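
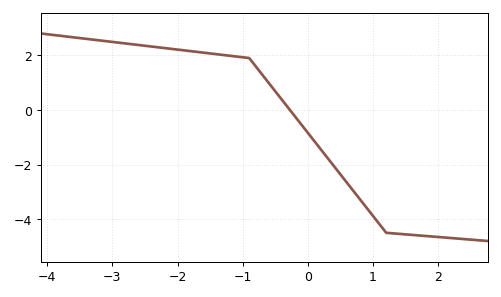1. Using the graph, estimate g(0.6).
-2.6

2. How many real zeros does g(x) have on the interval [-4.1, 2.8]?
1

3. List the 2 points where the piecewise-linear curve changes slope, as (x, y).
(-0.9, 1.9); (1.2, -4.5)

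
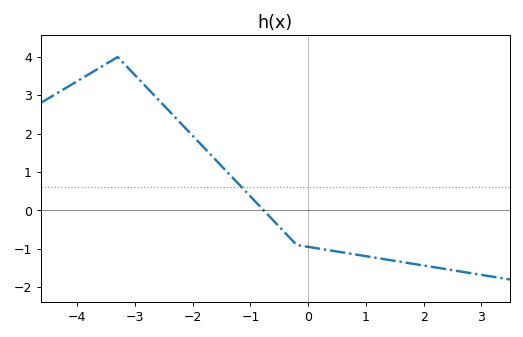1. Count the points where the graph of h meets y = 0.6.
1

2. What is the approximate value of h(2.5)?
-1.6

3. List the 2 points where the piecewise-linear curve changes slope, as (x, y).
(-3.3, 4); (-0.2, -0.9)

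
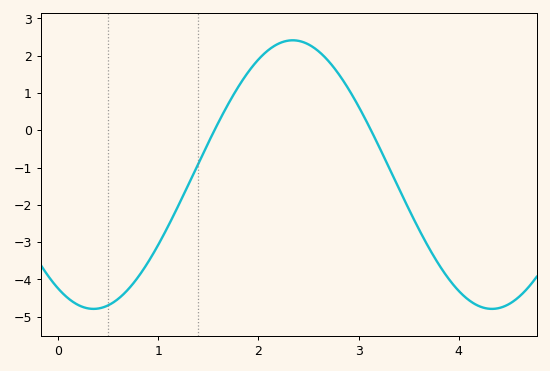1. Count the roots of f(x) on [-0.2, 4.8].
2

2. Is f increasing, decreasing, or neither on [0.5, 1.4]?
increasing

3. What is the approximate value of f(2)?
1.89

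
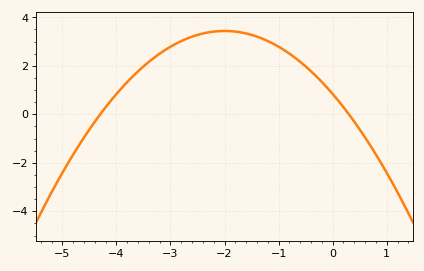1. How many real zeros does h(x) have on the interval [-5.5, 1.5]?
2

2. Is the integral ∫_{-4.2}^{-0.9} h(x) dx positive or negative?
positive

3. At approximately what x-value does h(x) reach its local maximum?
-2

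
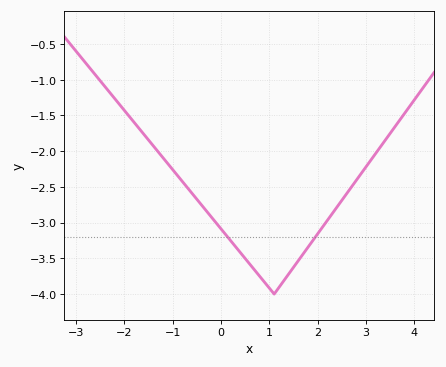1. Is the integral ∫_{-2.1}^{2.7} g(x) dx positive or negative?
negative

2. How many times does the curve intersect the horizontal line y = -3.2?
2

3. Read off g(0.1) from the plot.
-3.15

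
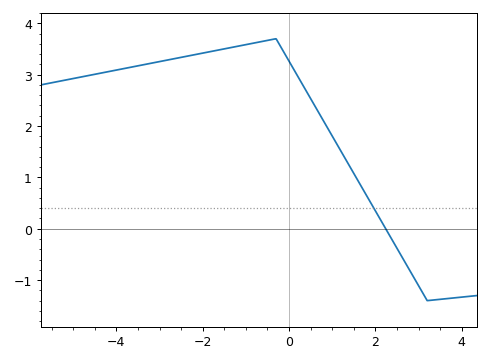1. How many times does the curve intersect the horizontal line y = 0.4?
1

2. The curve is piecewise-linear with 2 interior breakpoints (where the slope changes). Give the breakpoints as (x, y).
(-0.3, 3.7); (3.2, -1.4)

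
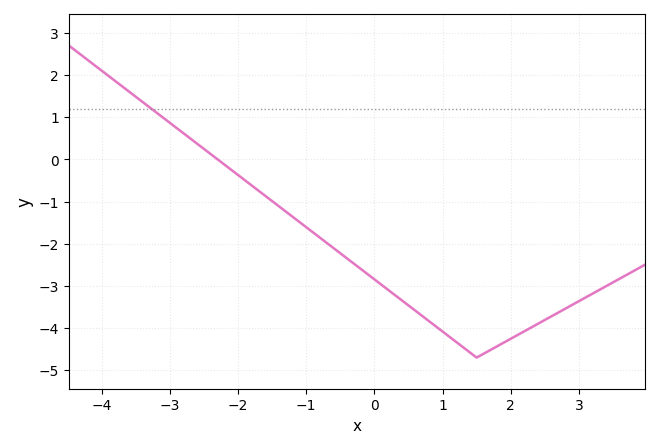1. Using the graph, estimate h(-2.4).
0.1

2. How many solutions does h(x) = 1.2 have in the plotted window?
1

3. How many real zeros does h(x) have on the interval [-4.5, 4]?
1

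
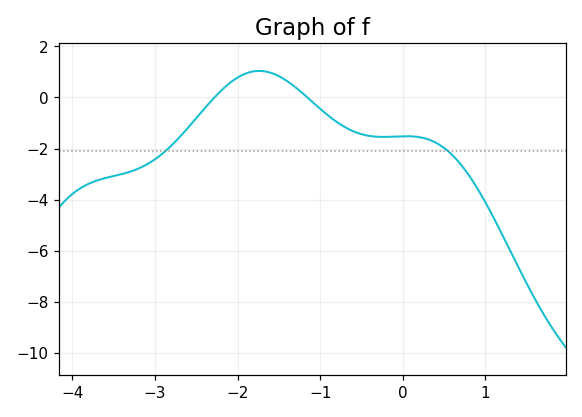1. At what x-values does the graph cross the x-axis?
-2.3, -1.2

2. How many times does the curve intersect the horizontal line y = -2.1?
2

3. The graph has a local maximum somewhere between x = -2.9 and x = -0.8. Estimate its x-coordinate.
-1.7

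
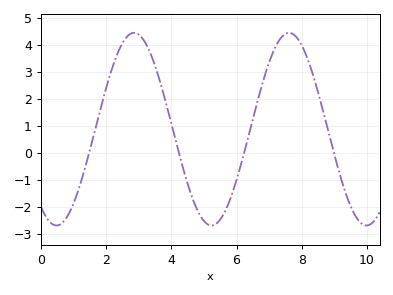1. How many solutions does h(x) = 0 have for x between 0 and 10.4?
4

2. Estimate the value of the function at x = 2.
2.42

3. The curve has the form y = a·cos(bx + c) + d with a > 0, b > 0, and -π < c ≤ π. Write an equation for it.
y = 3.57cos(1.32x + 2.52) + 0.87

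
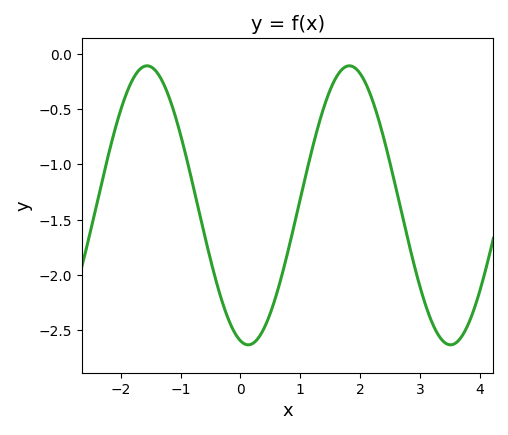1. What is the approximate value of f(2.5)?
-0.995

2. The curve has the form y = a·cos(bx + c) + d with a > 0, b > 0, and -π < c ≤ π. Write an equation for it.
y = 1.26cos(1.86x + 2.9) - 1.37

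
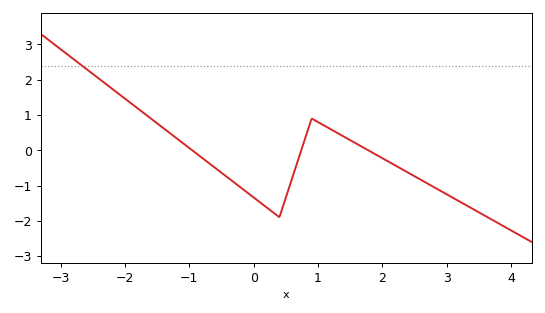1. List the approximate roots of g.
-1, 0.8, 1.8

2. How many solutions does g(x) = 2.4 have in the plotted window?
1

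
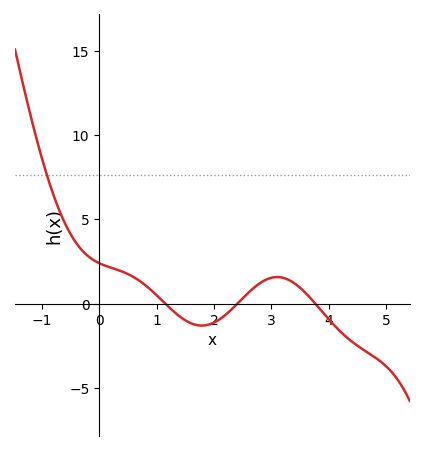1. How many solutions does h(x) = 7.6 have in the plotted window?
1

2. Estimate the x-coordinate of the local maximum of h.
3.1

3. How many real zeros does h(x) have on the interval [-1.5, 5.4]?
3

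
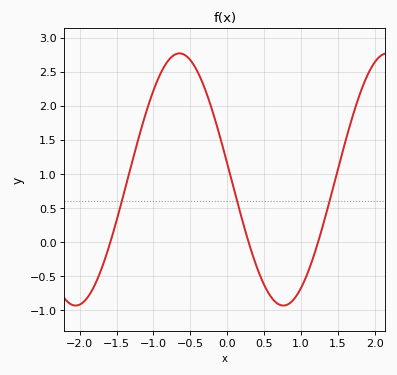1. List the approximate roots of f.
-1.6, 0.3, 1.2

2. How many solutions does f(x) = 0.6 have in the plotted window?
3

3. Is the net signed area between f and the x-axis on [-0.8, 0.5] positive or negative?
positive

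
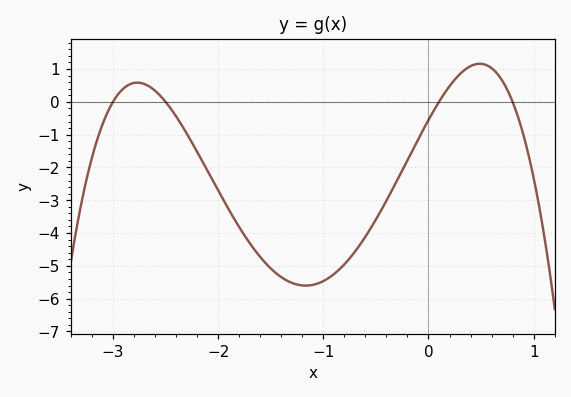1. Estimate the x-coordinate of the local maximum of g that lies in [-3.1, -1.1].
-2.77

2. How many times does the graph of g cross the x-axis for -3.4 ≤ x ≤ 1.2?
4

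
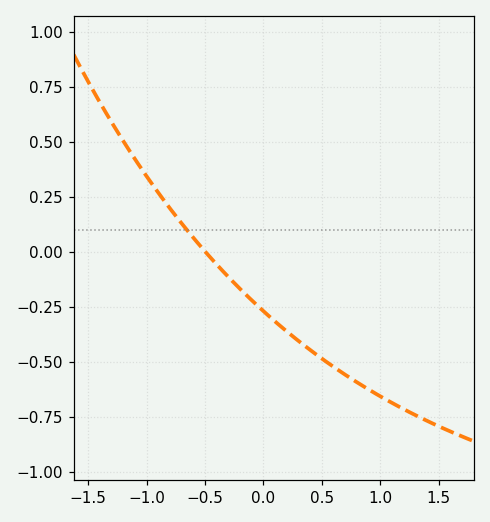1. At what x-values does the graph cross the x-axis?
-0.5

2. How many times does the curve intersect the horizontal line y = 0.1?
1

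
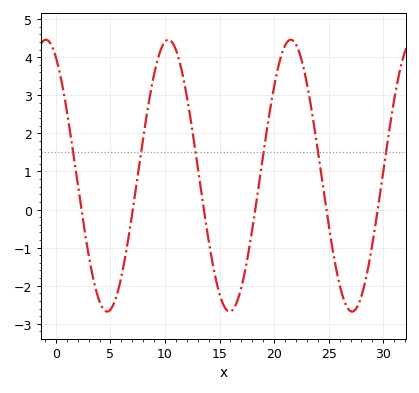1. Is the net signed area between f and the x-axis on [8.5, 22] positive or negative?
positive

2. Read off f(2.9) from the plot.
-1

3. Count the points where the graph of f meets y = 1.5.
6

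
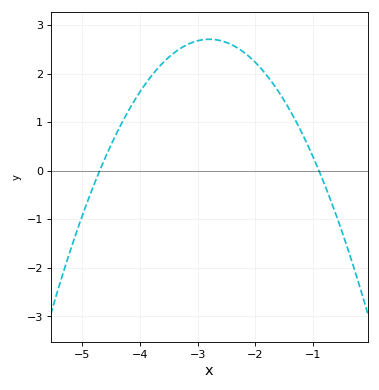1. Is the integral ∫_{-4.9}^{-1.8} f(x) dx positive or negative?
positive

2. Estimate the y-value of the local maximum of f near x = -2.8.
2.71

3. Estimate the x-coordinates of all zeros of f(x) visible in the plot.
-4.7, -0.9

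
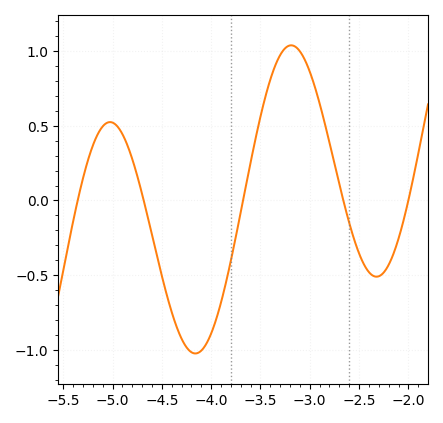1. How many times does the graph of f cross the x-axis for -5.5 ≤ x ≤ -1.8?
5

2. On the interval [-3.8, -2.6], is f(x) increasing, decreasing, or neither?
neither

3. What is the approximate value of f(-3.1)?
1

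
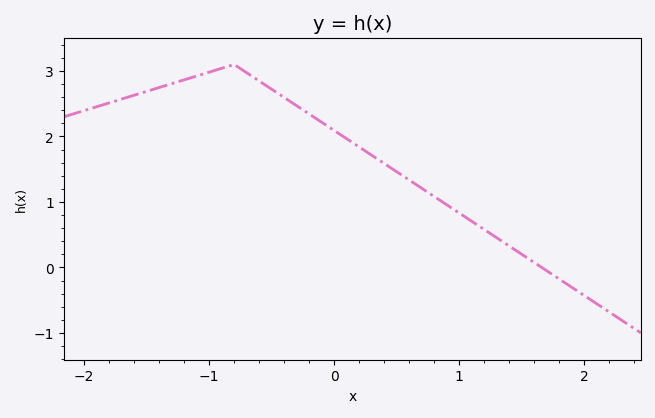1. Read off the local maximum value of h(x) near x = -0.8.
3.1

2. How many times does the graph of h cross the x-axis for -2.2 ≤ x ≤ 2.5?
1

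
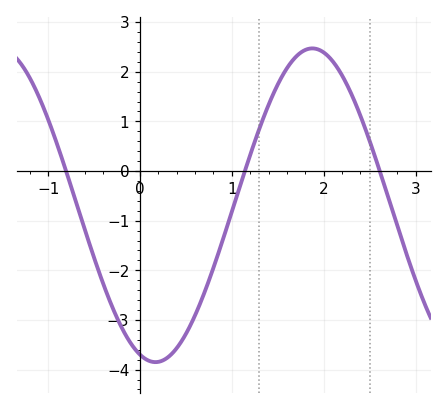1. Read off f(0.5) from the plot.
-3.28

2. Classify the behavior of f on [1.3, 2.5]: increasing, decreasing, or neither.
neither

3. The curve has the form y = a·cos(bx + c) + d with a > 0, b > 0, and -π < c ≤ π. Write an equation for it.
y = 3.16cos(1.84x + 2.83) - 0.69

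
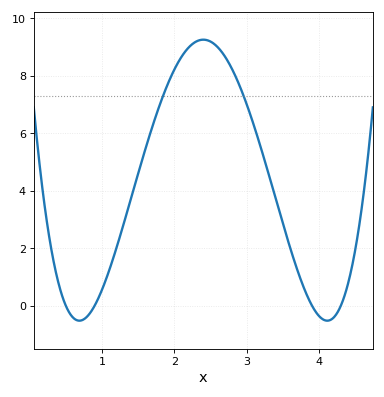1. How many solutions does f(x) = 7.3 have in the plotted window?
2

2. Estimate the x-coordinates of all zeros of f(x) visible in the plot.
0.5, 0.9, 3.9, 4.3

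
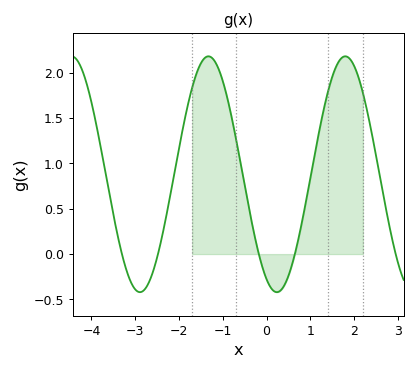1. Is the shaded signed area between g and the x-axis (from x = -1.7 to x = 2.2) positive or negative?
positive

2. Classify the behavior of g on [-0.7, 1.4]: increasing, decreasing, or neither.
neither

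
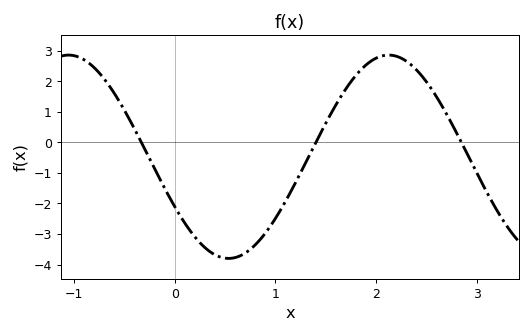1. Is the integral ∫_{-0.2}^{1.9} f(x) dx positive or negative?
negative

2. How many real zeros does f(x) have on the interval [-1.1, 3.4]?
3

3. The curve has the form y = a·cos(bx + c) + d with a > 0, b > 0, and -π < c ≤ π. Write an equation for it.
y = 3.33cos(2x + 2.1) - 0.47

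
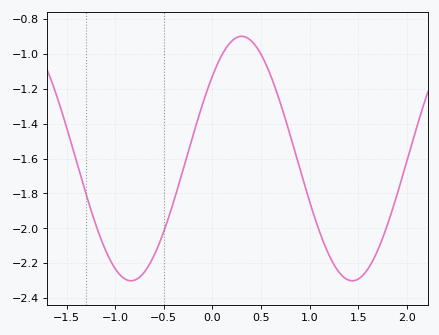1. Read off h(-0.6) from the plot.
-2.15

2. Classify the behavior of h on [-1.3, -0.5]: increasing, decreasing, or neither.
neither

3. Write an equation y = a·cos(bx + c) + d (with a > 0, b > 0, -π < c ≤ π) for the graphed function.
y = 0.7cos(2.76x - 0.83) - 1.6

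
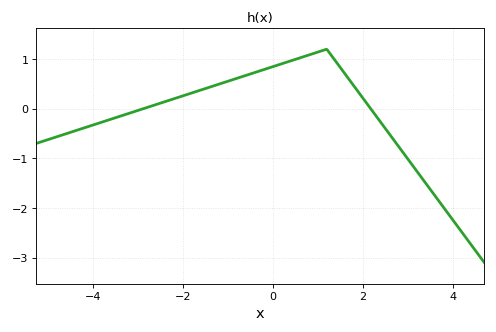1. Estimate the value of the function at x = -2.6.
0.082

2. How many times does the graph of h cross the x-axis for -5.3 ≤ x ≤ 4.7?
2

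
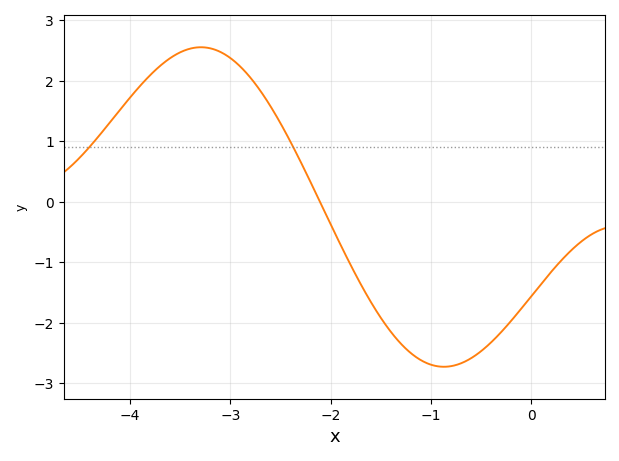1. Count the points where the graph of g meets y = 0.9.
2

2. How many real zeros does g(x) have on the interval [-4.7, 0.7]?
1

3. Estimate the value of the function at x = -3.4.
2.5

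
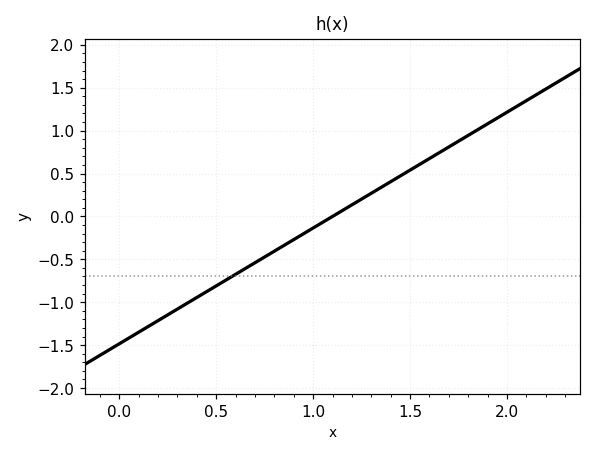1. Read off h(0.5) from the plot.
-0.81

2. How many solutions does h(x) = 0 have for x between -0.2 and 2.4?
1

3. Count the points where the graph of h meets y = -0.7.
1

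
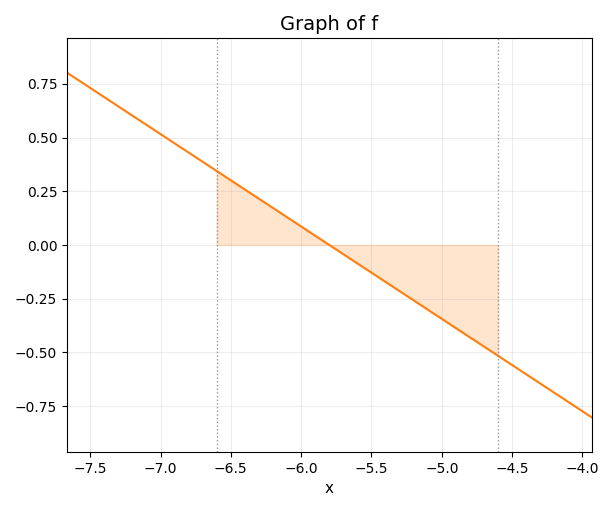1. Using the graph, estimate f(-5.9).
0.043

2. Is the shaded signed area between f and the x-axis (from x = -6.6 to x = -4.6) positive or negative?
negative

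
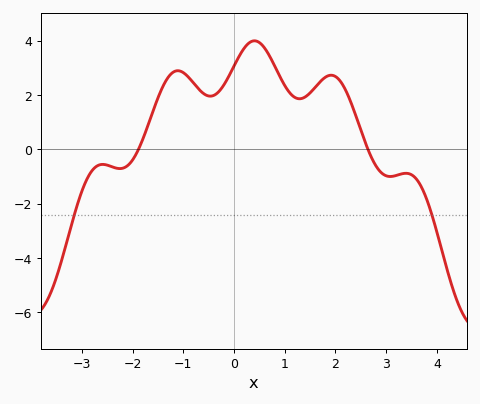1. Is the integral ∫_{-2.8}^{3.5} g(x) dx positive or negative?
positive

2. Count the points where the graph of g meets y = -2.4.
2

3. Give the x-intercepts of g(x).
-1.8, 2.6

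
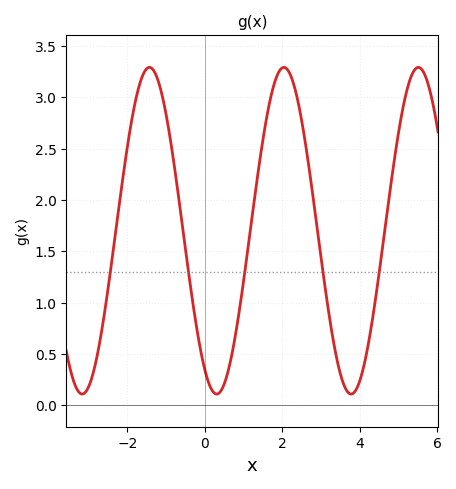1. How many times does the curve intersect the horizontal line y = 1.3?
5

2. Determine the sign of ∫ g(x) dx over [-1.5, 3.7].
positive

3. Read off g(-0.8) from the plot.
2.36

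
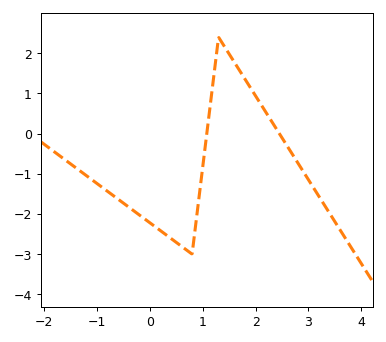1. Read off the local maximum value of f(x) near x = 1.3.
2.4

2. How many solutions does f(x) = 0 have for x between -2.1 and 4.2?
2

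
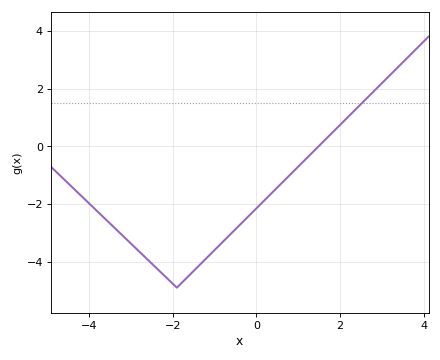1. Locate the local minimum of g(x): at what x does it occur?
-1.9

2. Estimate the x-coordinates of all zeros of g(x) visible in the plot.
1.49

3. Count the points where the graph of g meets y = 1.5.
1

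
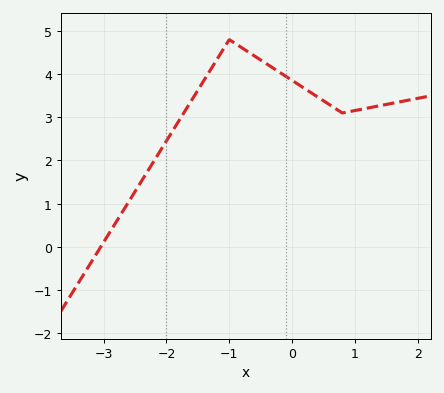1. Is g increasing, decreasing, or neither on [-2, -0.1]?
neither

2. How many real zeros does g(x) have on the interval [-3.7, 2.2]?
1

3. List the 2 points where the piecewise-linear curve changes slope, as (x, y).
(-1, 4.8); (0.8, 3.1)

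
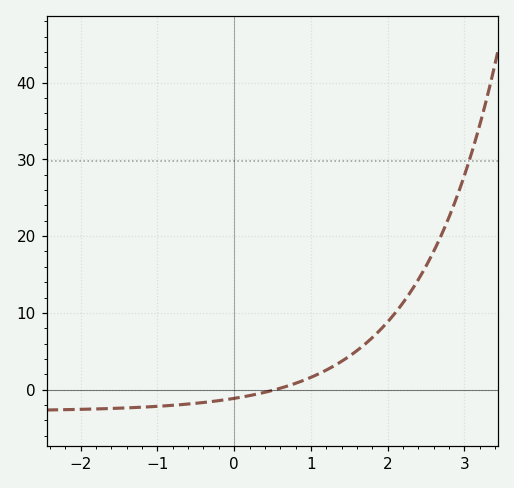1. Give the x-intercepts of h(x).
0.536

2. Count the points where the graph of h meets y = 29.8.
1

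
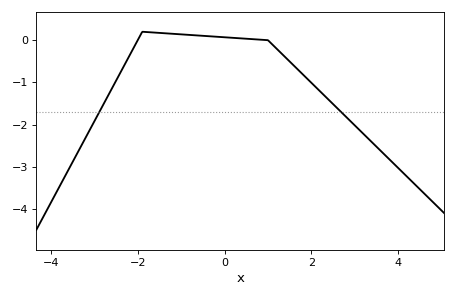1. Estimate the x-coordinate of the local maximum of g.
-1.8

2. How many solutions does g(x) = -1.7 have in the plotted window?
2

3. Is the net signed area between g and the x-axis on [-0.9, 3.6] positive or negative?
negative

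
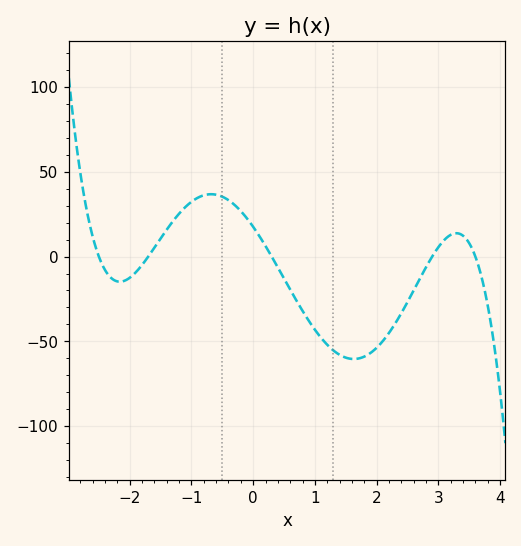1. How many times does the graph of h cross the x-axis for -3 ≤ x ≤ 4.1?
5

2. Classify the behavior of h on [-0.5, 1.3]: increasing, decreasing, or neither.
decreasing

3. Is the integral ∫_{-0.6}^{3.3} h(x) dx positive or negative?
negative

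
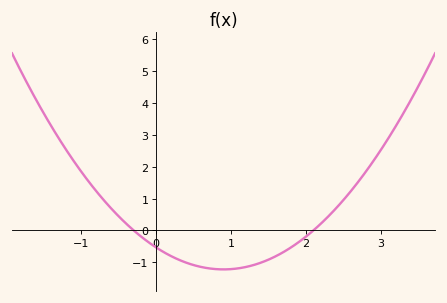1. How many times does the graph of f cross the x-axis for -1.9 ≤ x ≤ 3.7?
2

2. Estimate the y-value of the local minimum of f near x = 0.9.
-1.2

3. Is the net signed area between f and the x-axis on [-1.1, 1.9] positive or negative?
negative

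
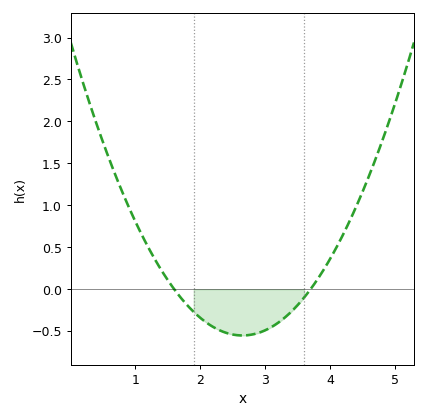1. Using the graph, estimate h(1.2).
0.5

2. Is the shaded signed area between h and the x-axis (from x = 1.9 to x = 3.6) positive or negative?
negative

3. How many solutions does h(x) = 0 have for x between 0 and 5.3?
2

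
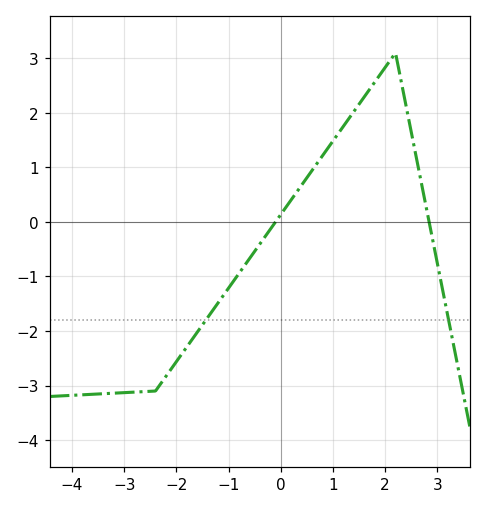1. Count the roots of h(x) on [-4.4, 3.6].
2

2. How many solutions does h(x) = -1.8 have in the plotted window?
2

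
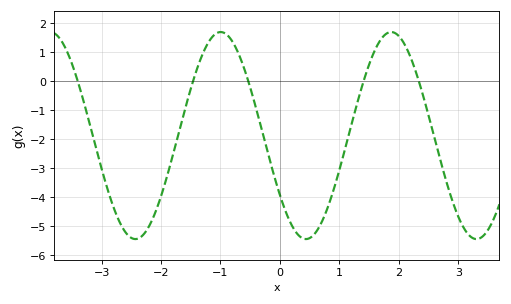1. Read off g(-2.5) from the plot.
-5.41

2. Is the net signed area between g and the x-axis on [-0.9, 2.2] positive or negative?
negative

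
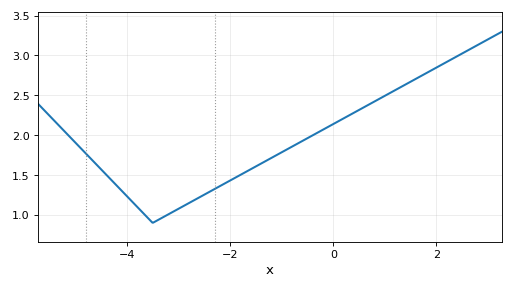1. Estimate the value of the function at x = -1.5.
1.61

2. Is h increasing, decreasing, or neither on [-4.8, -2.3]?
neither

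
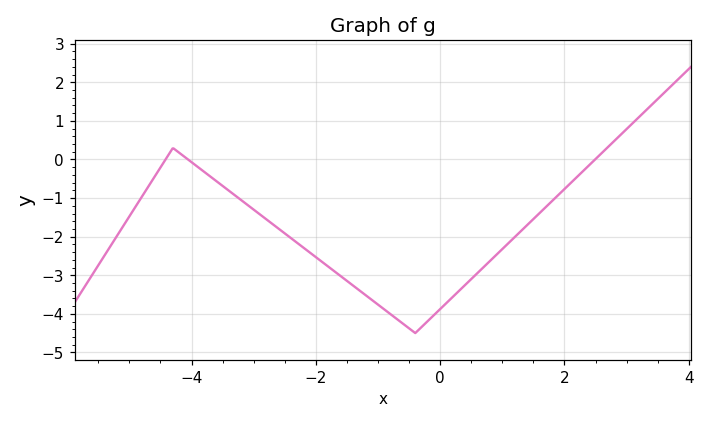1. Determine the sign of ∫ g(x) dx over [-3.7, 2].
negative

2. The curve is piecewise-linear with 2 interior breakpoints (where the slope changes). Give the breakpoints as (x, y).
(-4.3, 0.3); (-0.4, -4.5)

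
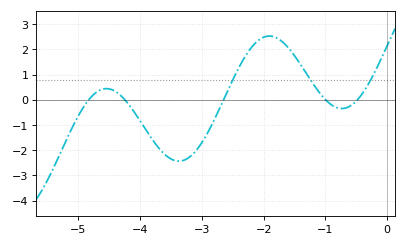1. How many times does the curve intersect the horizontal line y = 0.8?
3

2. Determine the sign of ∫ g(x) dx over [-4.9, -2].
negative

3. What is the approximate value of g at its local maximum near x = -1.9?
2.53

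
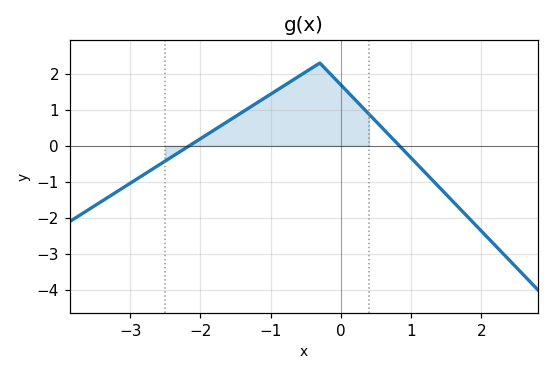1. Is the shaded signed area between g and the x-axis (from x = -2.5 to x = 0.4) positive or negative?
positive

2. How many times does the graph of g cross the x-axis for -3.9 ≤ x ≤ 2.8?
2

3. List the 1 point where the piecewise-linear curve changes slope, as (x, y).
(-0.3, 2.3)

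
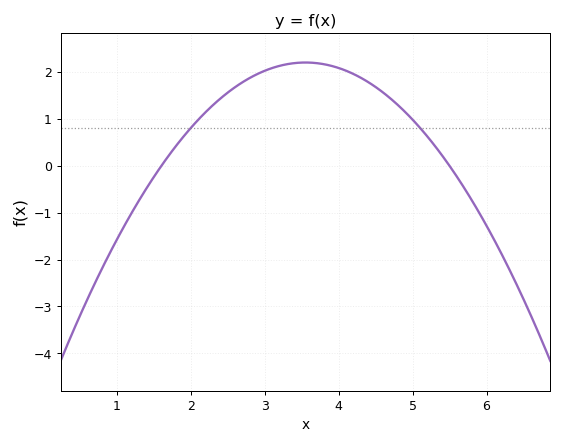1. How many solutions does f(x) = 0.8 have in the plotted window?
2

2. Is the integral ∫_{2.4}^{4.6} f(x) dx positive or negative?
positive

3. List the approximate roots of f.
1.6, 5.5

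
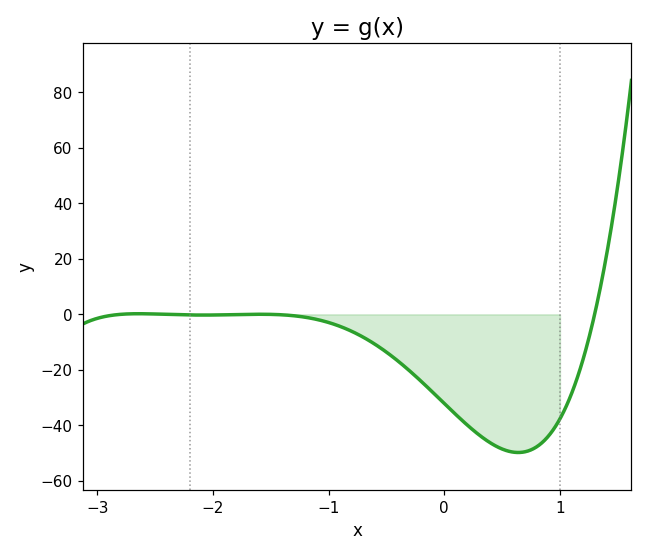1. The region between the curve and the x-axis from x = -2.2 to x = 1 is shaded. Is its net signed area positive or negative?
negative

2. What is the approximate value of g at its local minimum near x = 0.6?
-49.8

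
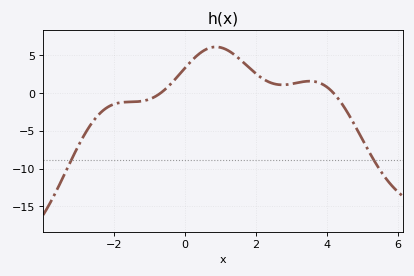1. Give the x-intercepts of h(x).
-0.6, 4.2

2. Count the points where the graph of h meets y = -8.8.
2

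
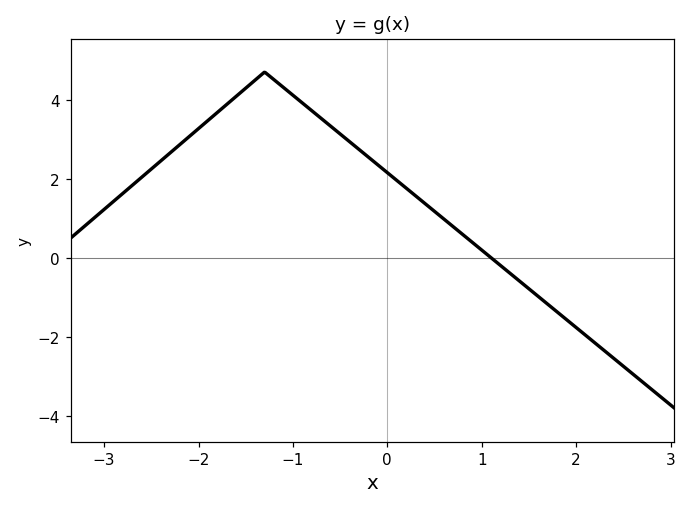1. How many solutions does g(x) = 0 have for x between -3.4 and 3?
1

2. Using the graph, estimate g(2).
-1.8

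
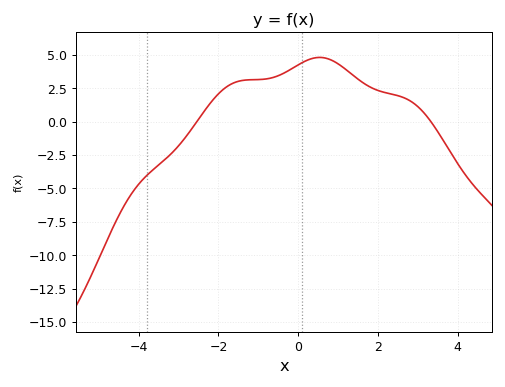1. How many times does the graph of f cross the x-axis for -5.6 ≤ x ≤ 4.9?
2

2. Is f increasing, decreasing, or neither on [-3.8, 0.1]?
increasing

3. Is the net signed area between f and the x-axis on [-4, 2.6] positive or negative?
positive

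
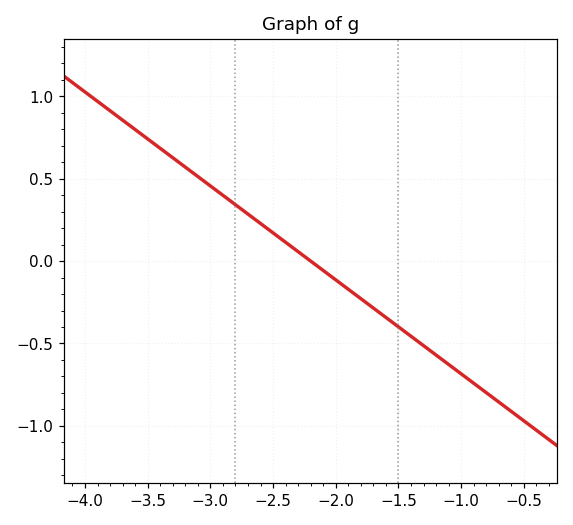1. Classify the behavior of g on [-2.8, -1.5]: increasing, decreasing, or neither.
decreasing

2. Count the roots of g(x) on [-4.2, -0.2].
1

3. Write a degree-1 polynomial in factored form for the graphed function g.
y = -0.57(x + 2.2)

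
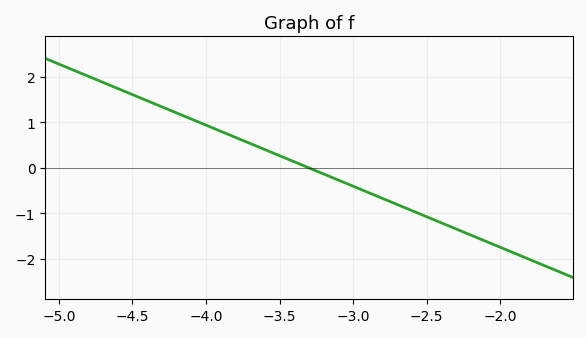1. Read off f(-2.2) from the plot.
-1.47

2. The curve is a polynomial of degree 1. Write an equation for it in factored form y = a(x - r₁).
y = -1.34(x + 3.3)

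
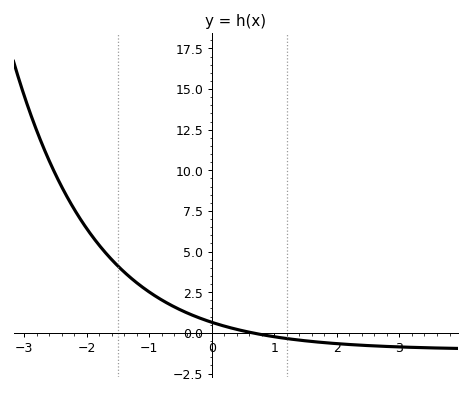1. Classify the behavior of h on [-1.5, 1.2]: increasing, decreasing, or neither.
decreasing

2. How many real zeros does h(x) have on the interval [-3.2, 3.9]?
1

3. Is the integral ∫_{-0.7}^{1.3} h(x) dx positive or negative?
positive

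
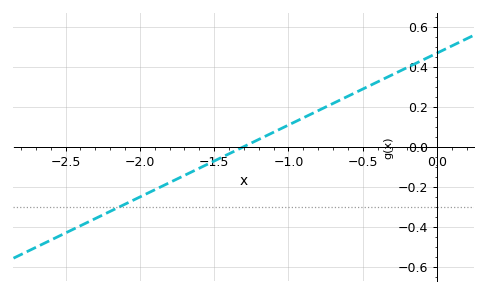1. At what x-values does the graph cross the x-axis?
-1.3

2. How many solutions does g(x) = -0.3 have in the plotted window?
1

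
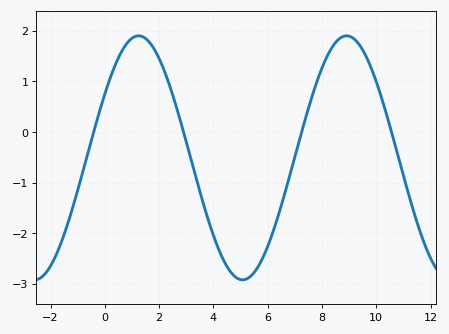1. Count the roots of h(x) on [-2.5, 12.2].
4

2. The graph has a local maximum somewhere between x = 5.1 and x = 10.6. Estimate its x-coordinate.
9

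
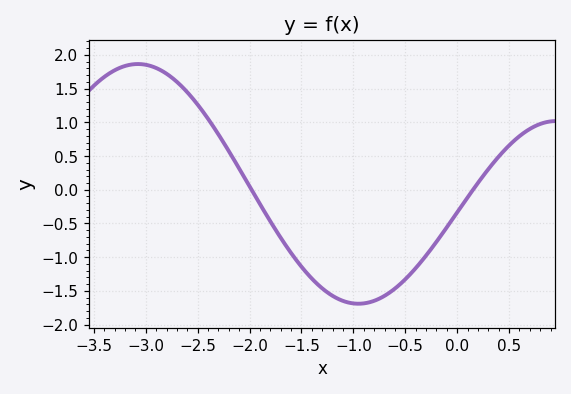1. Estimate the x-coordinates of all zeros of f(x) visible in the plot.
-2, 0.2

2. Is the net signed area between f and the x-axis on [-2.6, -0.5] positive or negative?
negative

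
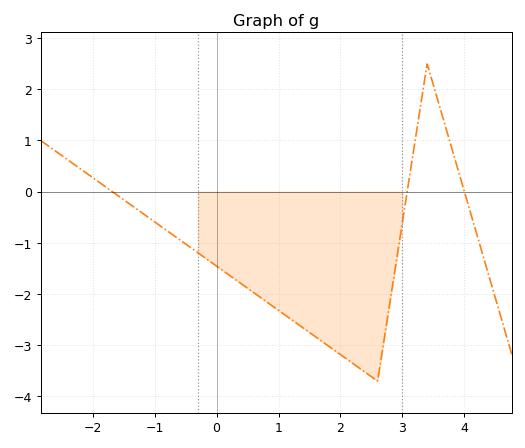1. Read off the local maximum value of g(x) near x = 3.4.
2.49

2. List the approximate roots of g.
-1.68, 3.08, 4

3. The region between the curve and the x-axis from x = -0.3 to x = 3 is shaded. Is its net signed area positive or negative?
negative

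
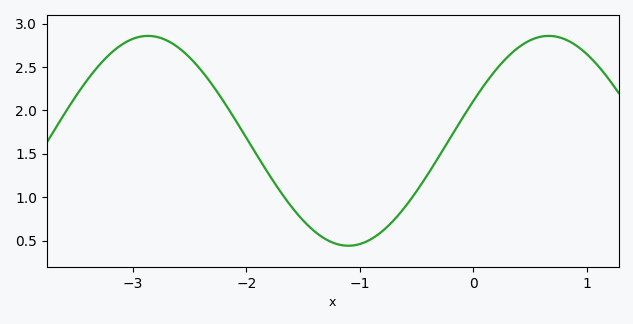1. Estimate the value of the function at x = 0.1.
2.3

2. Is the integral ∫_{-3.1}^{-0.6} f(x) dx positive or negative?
positive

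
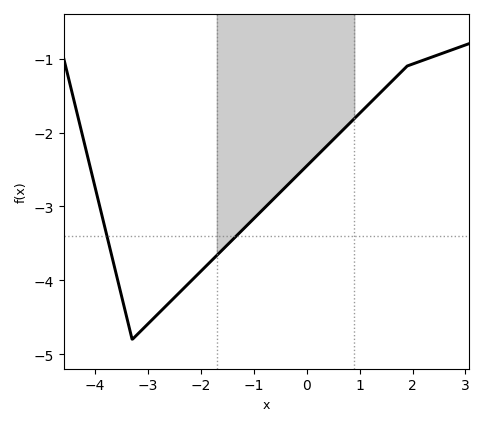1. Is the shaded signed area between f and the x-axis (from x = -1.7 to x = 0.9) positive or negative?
negative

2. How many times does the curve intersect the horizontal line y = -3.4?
2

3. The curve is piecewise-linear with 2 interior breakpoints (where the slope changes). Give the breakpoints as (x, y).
(-3.3, -4.8); (1.9, -1.1)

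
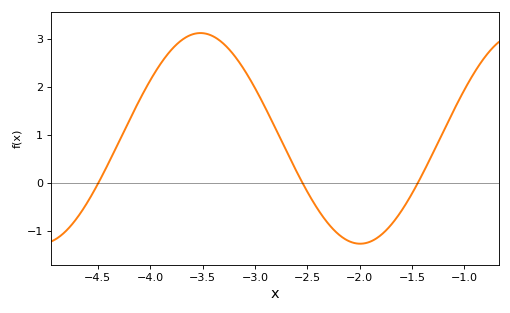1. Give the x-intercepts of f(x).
-4.5, -2.55, -1.45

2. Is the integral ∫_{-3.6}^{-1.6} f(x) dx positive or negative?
positive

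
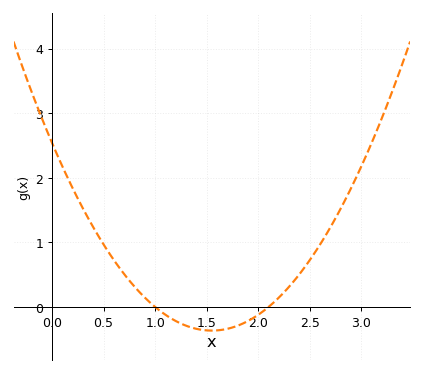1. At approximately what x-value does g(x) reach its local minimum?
1.55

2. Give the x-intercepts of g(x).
1, 2.1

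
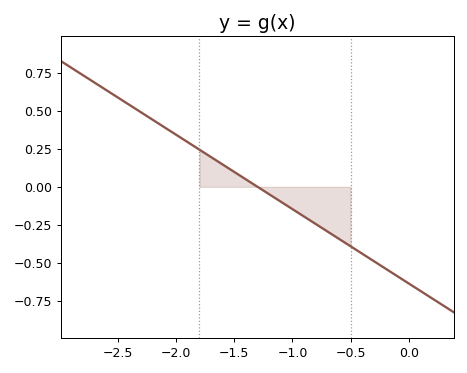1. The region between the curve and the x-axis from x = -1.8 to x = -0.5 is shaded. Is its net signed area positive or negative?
negative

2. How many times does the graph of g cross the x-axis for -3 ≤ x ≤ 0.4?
1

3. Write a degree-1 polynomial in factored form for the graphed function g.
y = -0.49(x + 1.3)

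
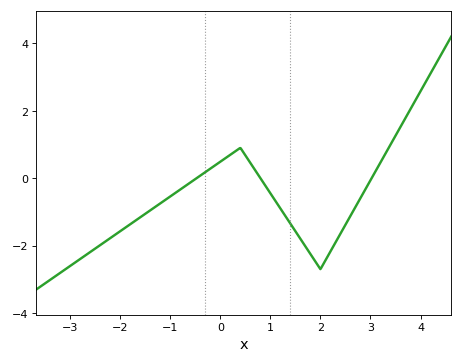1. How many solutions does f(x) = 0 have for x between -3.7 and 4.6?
3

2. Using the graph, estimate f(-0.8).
-0.3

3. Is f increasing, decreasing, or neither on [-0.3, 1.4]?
neither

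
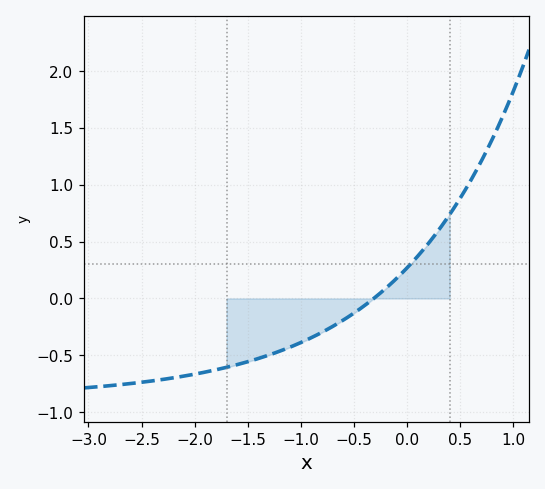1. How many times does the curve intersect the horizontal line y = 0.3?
1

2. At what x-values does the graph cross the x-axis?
-0.3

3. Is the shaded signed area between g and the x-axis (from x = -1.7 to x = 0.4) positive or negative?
negative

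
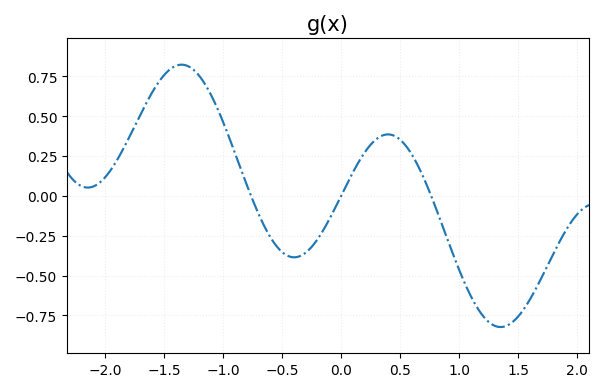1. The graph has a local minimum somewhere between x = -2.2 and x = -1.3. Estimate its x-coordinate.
-2.1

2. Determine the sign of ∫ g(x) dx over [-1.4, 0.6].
positive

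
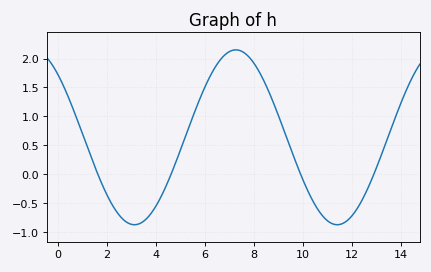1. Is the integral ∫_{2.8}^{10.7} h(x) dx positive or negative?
positive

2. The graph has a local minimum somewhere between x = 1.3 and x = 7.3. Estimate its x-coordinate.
3.2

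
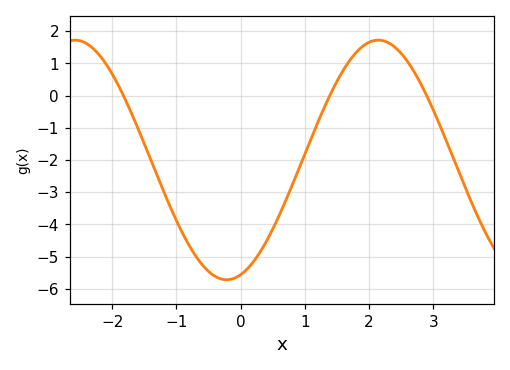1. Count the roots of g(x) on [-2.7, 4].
3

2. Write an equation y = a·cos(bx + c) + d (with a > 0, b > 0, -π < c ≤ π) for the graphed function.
y = 3.72cos(1.33x - 2.85) - 2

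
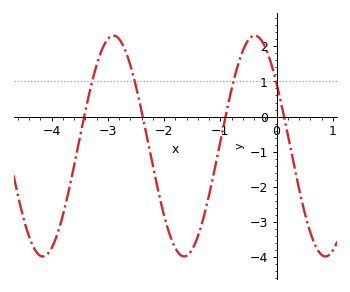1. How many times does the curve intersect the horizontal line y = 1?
4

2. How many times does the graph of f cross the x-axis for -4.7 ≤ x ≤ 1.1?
4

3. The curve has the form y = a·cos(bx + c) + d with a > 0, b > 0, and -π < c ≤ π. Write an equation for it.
y = 3.15cos(2.5x + 0.97) - 0.84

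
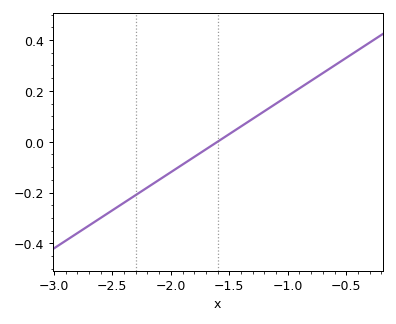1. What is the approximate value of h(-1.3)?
0.09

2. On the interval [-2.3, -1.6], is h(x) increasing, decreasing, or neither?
increasing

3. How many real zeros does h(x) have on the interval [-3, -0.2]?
1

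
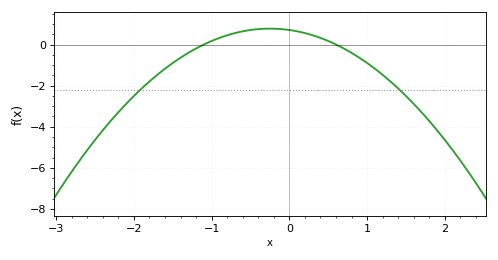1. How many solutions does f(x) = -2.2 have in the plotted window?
2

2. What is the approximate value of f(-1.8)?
-1.8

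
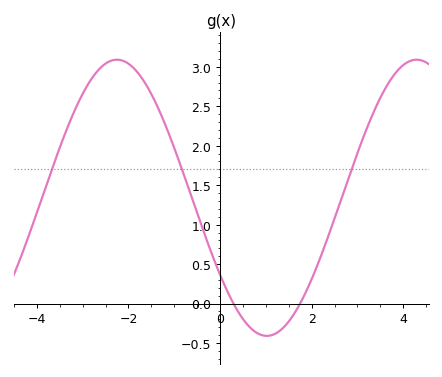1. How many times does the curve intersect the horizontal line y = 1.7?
3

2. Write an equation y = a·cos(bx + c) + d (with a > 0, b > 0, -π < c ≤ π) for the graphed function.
y = 1.75cos(0.96x + 2.2) + 1.34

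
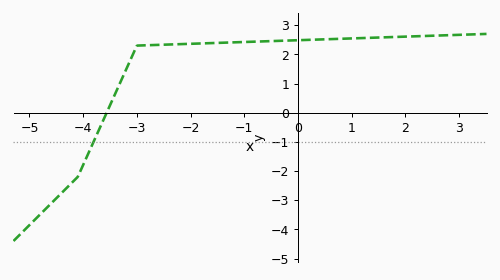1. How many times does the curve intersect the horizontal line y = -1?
1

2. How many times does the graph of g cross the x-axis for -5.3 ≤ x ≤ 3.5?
1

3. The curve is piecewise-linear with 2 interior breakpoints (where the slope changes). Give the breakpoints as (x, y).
(-4.1, -2.2); (-3, 2.3)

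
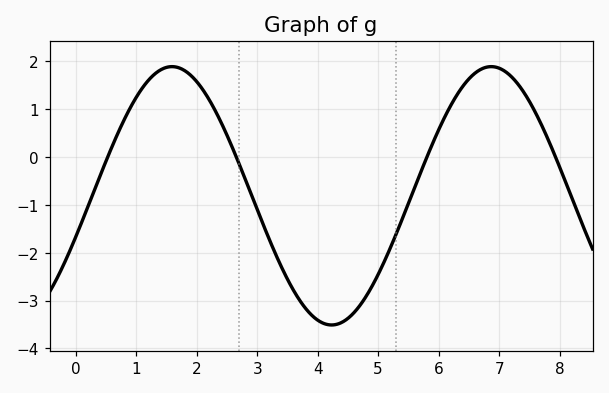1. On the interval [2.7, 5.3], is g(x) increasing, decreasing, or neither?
neither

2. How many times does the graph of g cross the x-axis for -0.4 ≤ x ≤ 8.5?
4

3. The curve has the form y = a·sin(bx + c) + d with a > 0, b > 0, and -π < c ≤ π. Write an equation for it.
y = 2.7sin(1.2x - 0.32) - 0.81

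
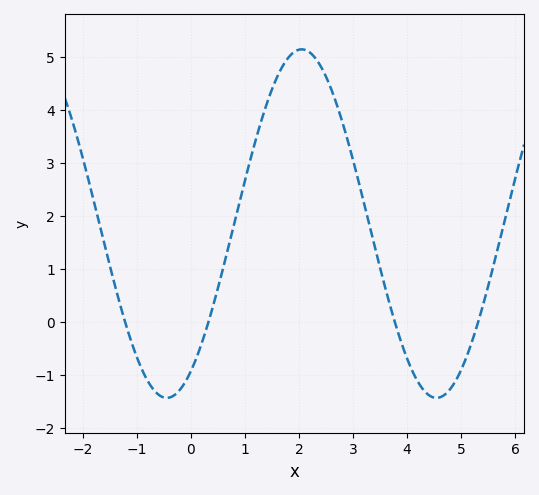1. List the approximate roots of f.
-1.21, 0.326, 3.77, 5.31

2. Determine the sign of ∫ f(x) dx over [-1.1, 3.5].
positive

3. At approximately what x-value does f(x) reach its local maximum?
2.05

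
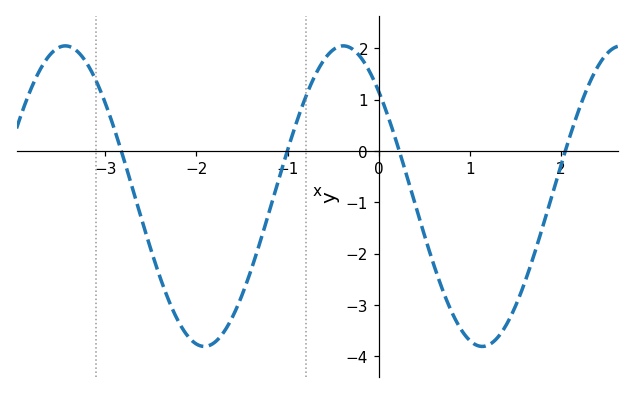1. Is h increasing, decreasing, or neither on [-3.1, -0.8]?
neither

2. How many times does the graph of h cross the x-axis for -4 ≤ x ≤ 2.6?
4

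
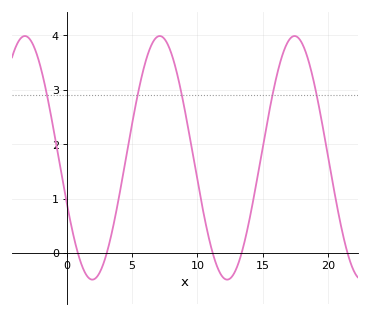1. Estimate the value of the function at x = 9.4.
2.15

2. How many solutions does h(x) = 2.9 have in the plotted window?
5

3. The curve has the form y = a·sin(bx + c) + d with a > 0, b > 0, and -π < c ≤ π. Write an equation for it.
y = 2.24sin(0.61x - 2.77) + 1.75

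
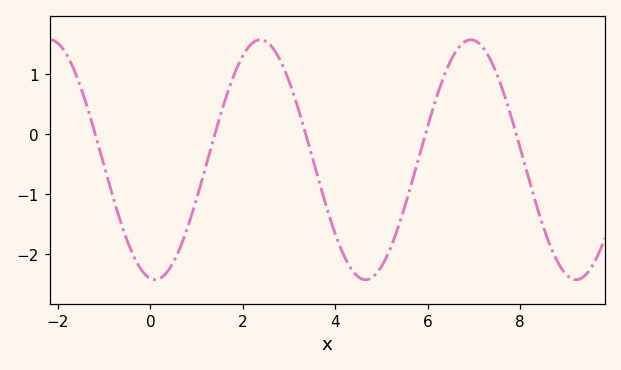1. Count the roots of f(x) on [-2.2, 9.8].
5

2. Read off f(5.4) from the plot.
-1.46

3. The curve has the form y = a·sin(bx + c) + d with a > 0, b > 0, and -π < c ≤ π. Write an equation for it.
y = 2sin(1.38x - 1.71) - 0.43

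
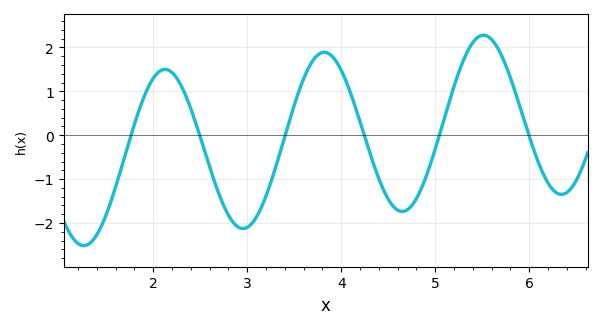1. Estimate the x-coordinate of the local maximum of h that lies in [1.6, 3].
2.12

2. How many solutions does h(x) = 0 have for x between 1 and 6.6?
6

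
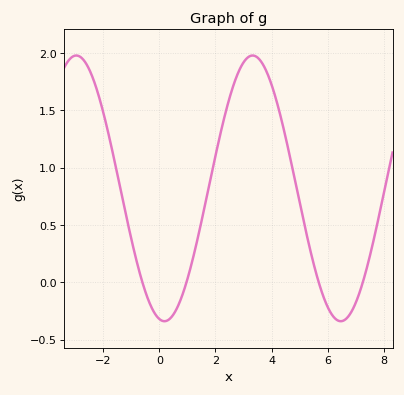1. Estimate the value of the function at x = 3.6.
1.94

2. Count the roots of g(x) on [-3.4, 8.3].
4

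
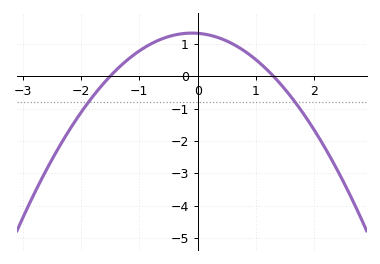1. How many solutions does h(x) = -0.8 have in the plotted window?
2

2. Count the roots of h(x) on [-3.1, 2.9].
2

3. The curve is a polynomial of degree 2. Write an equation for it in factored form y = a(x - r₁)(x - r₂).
y = -0.68(x + 1.5)(x - 1.3)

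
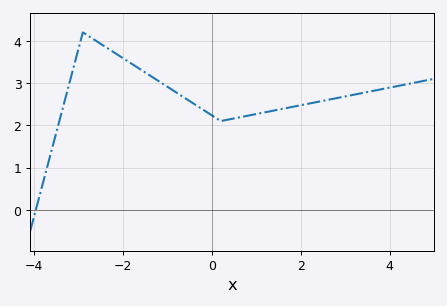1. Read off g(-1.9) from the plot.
3.5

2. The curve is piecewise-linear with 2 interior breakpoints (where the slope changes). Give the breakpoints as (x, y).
(-2.9, 4.2); (0.2, 2.1)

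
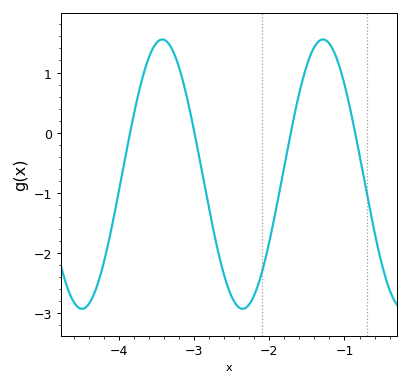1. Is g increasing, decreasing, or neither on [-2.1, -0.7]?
neither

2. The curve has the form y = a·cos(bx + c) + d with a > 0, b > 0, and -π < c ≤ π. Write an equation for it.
y = 2.24cos(2.94x - 2.5) - 0.69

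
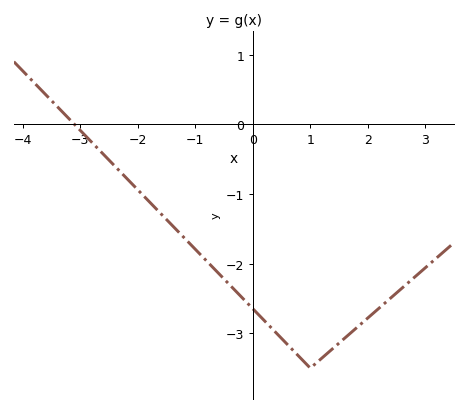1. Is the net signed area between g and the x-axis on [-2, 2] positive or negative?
negative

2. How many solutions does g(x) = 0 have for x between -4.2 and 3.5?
1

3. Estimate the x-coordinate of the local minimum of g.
1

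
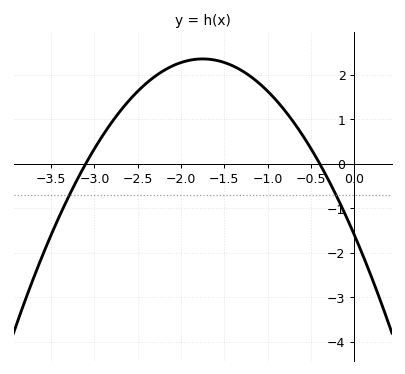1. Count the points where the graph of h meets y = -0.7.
2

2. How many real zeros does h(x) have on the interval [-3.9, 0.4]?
2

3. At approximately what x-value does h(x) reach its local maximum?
-1.75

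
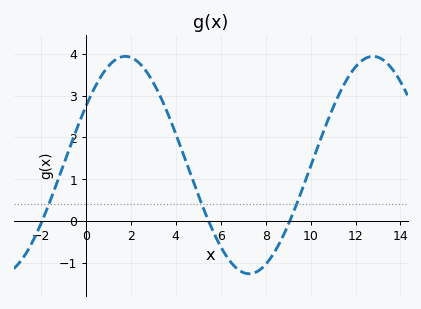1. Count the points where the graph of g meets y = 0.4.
3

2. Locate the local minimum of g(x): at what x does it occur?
7.5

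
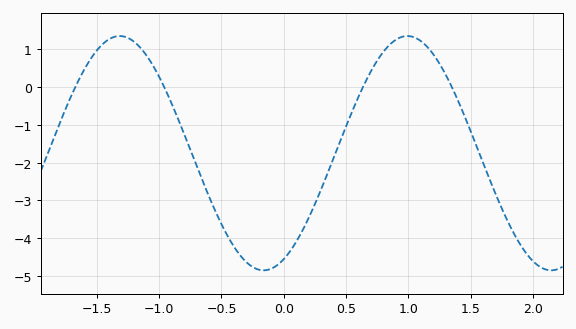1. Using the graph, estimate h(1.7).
-2.82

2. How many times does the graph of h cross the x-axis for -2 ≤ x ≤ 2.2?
4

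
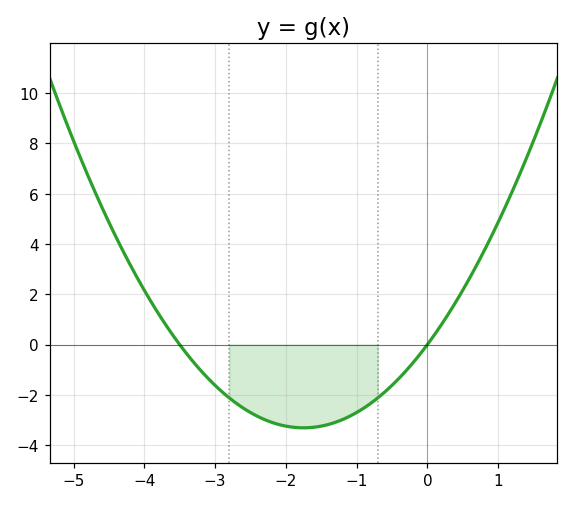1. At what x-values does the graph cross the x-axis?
-3.5, 0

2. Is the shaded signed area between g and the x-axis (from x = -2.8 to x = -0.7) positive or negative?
negative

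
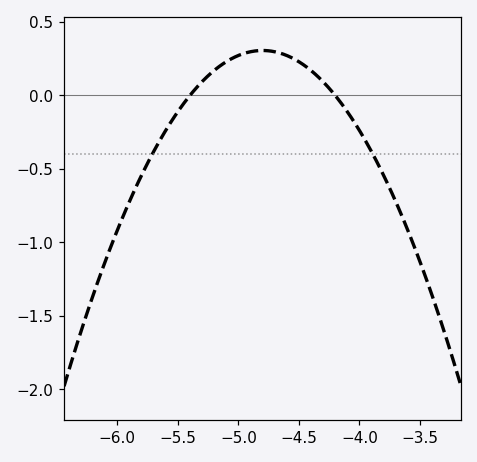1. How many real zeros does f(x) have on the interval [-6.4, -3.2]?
2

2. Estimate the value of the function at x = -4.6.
0.25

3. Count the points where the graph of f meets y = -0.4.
2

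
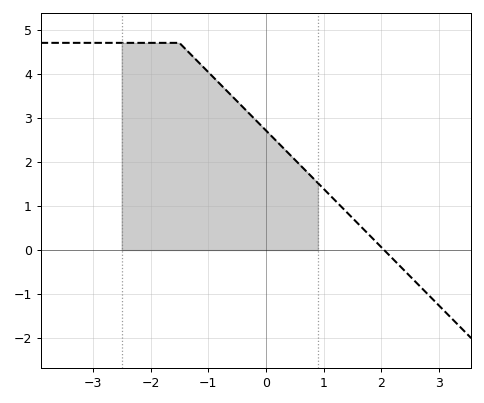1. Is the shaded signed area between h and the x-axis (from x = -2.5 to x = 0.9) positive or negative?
positive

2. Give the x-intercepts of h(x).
2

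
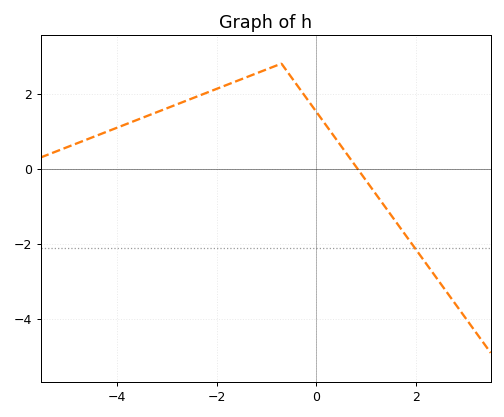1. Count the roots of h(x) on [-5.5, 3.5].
1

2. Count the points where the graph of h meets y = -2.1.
1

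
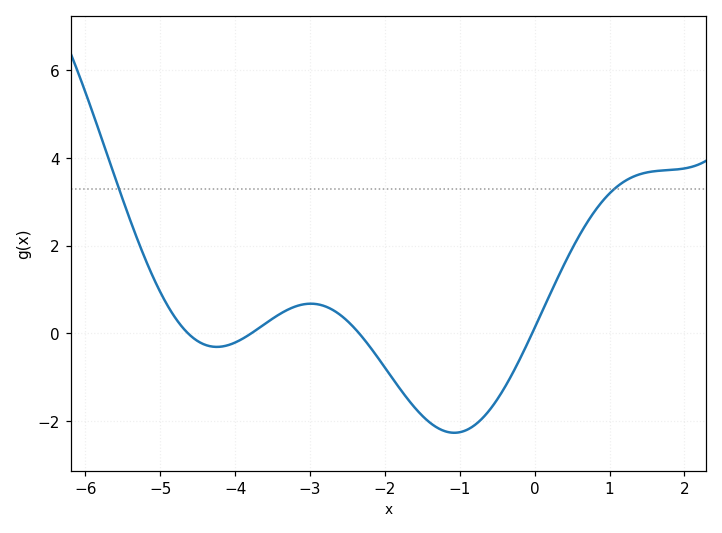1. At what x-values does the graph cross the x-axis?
-4.63, -3.78, -2.35, -0.034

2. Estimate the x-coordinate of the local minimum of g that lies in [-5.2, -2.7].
-4.25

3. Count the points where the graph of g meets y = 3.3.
2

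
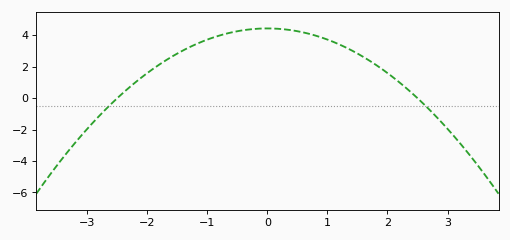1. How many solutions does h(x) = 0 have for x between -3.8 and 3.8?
2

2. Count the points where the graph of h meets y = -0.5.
2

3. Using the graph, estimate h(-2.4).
0.4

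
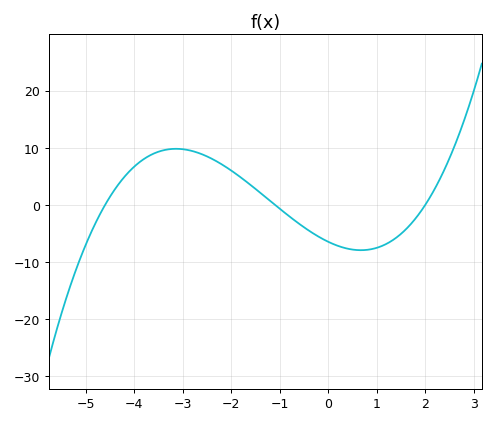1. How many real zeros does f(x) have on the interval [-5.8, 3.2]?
3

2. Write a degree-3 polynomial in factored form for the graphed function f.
y = 0.64(x + 4.6)(x + 1.1)(x - 2)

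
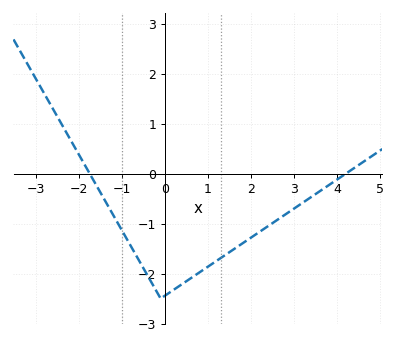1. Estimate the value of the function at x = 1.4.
-1.63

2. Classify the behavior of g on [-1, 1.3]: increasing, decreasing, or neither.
neither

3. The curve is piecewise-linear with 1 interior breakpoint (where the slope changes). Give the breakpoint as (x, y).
(-0.1, -2.5)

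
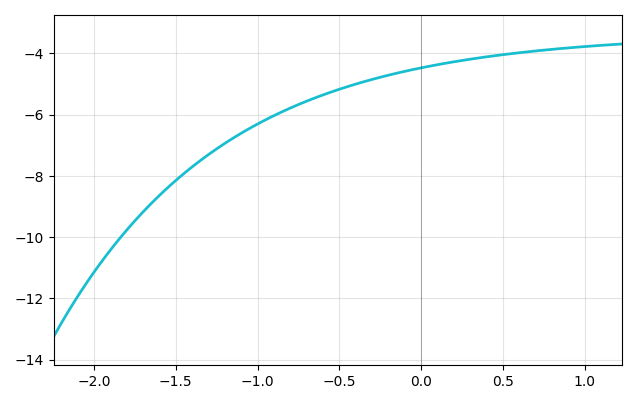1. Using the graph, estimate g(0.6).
-3.98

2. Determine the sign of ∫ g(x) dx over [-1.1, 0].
negative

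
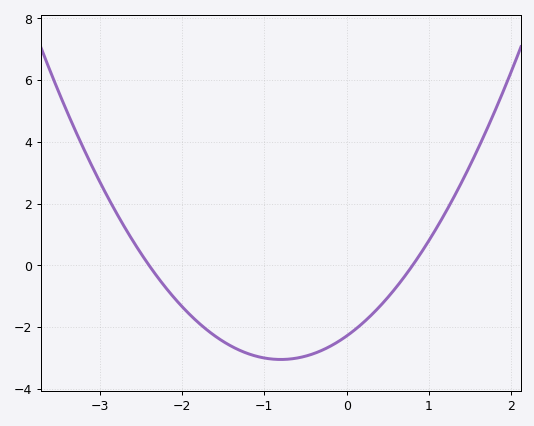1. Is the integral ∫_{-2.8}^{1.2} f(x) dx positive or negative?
negative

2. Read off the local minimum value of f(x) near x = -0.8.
-3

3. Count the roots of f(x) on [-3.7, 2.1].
2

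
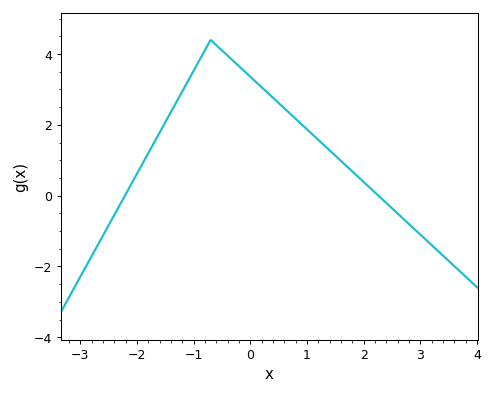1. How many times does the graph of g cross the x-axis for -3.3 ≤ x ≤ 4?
2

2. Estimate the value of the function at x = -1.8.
1.2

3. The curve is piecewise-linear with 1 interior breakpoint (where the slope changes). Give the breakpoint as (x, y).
(-0.7, 4.4)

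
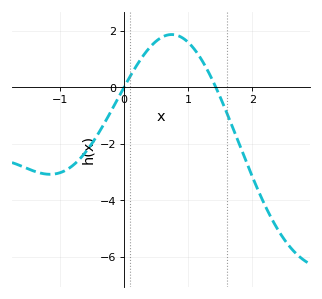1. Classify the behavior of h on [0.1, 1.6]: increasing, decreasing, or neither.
neither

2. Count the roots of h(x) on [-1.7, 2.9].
2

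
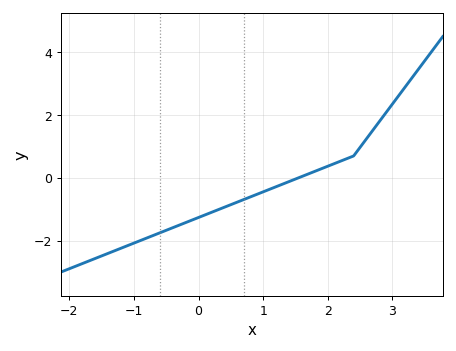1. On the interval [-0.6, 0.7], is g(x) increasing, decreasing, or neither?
increasing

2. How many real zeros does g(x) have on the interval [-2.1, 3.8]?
1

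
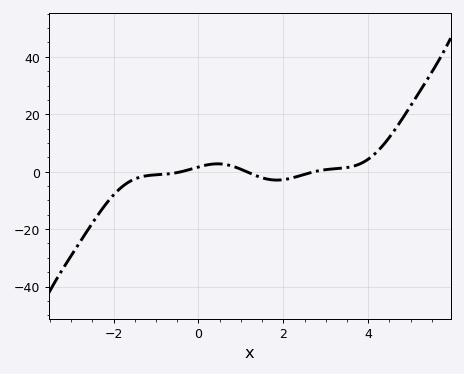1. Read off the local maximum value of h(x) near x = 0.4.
2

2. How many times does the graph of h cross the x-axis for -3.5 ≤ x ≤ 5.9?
3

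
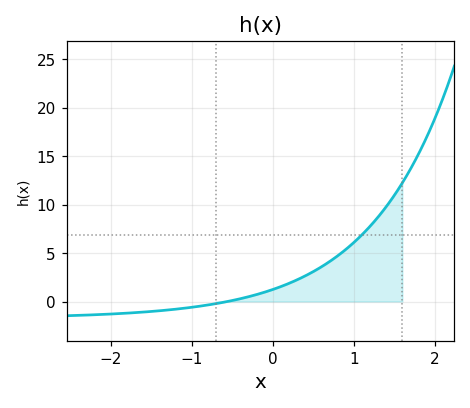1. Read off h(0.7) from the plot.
4.12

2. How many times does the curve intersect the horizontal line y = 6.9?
1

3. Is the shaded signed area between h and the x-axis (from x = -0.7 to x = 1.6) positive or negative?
positive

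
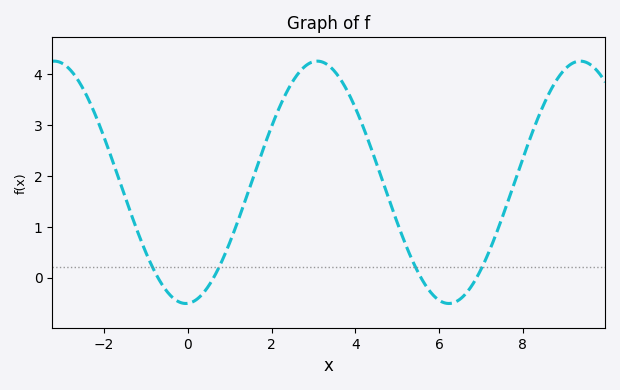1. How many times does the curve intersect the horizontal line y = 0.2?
4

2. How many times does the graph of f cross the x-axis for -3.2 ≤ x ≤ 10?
4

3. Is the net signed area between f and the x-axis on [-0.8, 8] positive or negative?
positive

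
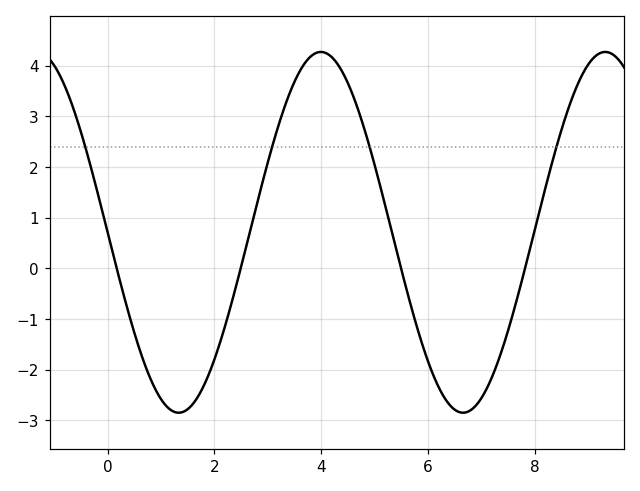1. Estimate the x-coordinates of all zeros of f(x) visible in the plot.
0.2, 2.4, 5.4, 7.8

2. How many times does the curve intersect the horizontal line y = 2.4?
4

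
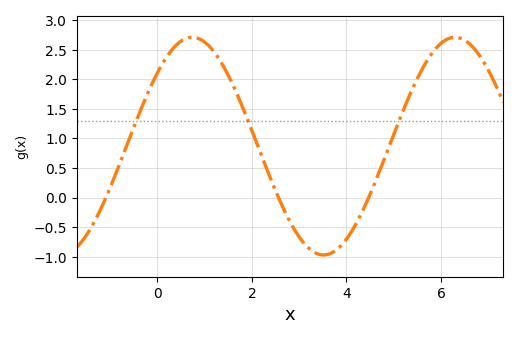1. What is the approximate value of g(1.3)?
2.35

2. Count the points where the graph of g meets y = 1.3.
3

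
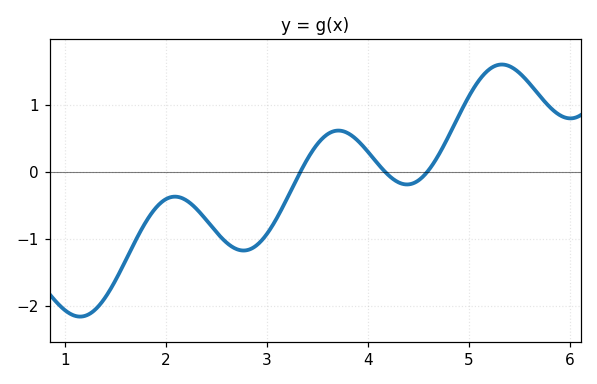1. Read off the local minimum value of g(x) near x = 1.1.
-2.2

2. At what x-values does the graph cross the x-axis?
3.3, 4.2, 4.6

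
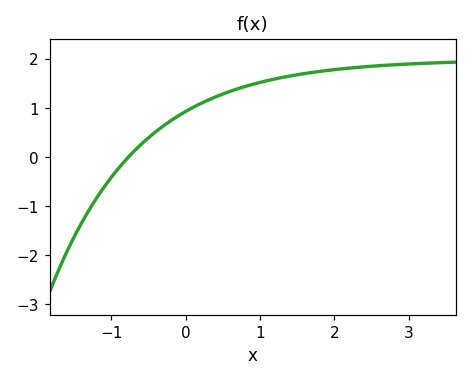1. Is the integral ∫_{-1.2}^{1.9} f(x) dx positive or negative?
positive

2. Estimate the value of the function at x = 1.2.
1.59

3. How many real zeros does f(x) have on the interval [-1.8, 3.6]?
1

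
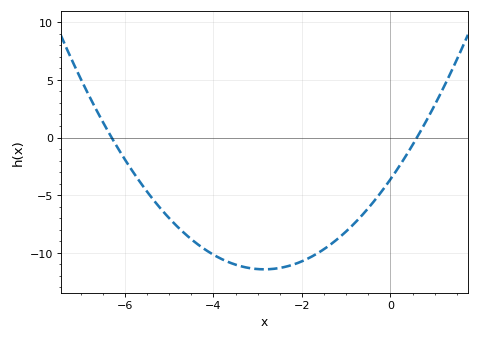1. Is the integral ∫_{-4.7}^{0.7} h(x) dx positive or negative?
negative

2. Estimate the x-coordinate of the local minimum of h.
-2.85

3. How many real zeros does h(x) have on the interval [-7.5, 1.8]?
2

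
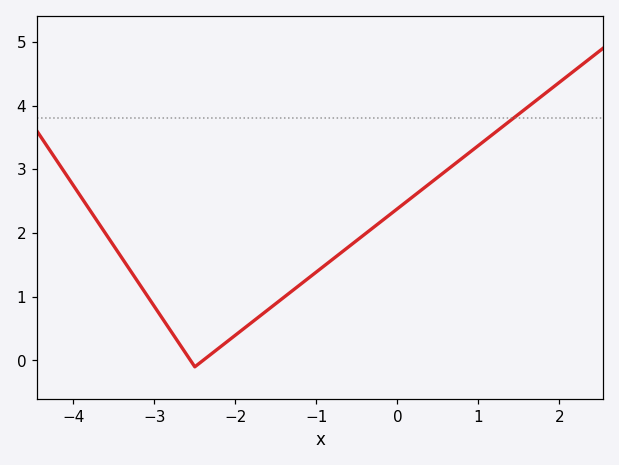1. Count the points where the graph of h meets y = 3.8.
1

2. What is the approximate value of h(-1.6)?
0.8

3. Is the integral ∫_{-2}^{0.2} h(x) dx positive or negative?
positive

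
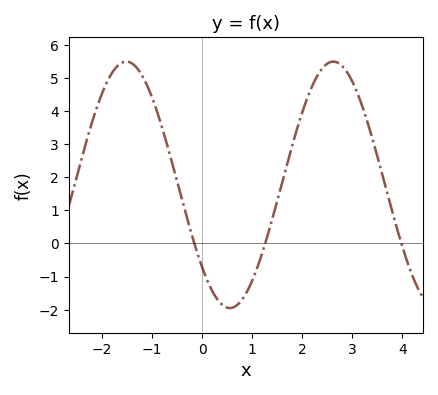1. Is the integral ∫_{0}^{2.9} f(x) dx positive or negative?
positive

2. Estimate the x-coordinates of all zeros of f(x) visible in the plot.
-0.2, 1.3, 4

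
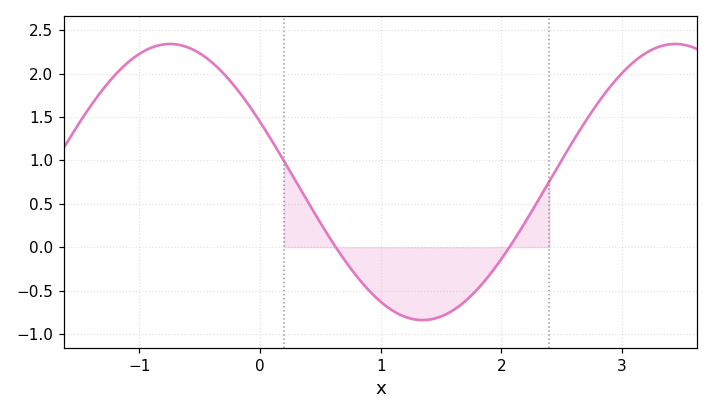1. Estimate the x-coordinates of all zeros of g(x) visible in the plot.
0.628, 2.07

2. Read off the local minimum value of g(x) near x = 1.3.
-0.84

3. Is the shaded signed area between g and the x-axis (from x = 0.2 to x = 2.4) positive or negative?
negative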